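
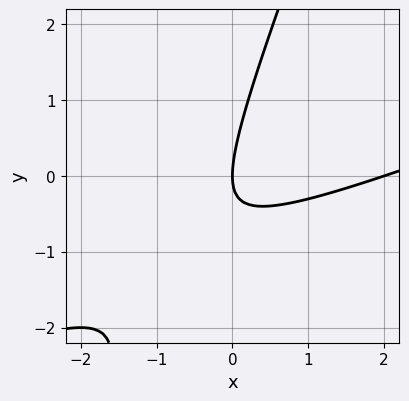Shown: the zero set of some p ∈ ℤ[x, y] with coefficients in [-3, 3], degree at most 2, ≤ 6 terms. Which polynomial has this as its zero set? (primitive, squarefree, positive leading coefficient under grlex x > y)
x^2 - 3*x*y + y^2 - 2*x

First, degree: no degree-1 curve has this shape, so deg p = 2.
Next, from the visible intercepts: one y-axis crossing is at y = 0; among the integer gridlines, it crosses the x-axis at x ∈ {0, 2}.
Finally, these observations pin down the coefficients.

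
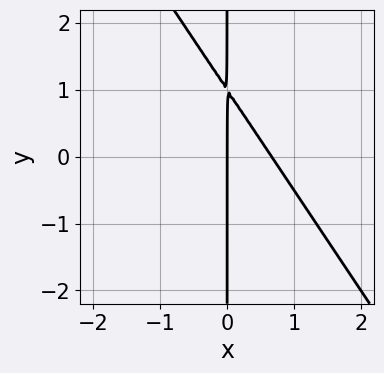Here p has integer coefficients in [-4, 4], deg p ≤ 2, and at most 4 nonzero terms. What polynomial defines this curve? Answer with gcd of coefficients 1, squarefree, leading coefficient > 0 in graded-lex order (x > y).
First, degree: a generic line meets the curve in up to 2 points, so deg p = 2.
Then, checking where it meets the axes: it meets the x-axis at x = 0 (among the integer gridlines); the visible y-axis segment lies entirely on the curve.
Finally, these observations pin down the coefficients.

3*x^2 + 2*x*y - 2*x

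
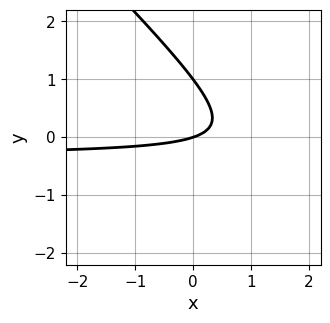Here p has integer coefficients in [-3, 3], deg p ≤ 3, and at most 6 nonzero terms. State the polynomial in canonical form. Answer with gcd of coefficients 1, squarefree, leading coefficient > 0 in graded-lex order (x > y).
3*x*y + 3*y^2 + x - 3*y

Degree: no degree-1 curve has this shape, so deg p = 2.
From the axis intercepts and sections: it meets the x-axis at x = 0 (among the integer gridlines); the y-axis gridline crossings are at y ∈ {0, 1}.
Solving for integer coefficients yields p as stated.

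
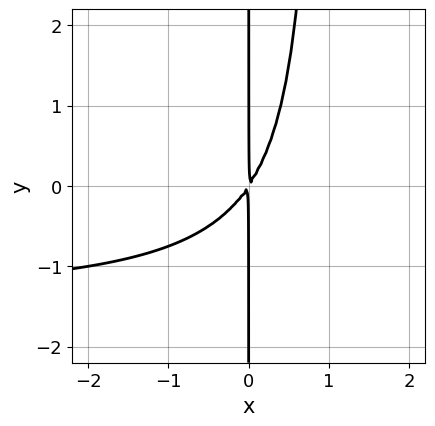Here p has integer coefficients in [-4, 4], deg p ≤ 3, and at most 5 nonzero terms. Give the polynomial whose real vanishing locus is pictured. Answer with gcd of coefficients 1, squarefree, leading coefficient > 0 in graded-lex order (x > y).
2*x^2*y + 3*x^2 - 2*x*y

deg p = 3. No degree-2 curve has this shape.
From the axis intercepts and sections: the visible y-axis segment lies entirely on the curve.
Assembling these constraints gives the stated polynomial.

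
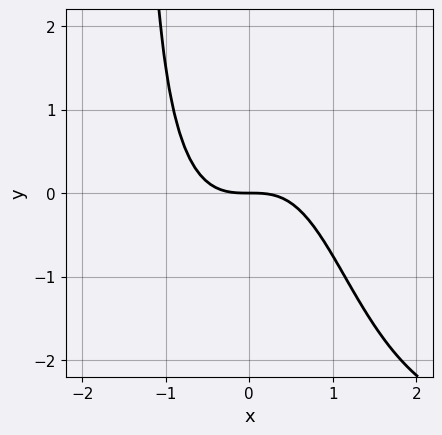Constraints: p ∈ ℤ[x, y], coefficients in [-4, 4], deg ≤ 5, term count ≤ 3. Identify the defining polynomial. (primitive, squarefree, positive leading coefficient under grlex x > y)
deg p = 4.
From the axis intercepts and sections: one x-axis crossing is at x = 0; one y-axis crossing is at y = 0.
Together with the visible shape, these determine p as stated.

x^3*y + 3*x^3 + 3*y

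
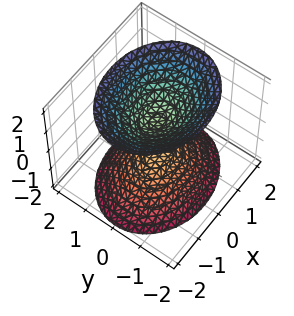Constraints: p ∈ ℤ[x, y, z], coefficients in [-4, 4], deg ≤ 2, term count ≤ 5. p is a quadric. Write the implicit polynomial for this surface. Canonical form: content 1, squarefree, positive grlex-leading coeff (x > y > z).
2*x^2 + 3*y^2 - 2*z^2 + 1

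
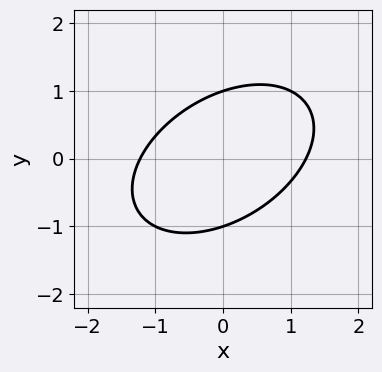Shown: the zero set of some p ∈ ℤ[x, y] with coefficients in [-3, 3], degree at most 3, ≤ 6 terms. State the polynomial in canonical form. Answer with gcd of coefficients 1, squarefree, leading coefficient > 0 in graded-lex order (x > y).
2*x^2 - 2*x*y + 3*y^2 - 3

(a) The degree is 2 — a generic line meets the curve in up to 2 points.
(b) From the visible intercepts: the y-axis gridline crossings are at y ∈ {-1, 1}.
(c) These observations pin down the coefficients.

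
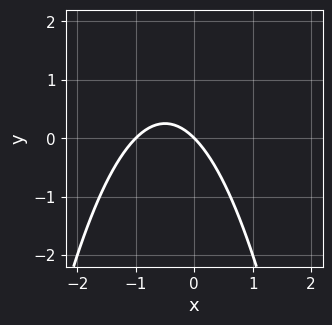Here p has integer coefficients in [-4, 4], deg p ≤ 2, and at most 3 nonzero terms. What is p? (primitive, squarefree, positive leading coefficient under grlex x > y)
(a) The degree is 2 — the shape is more complex than any degree-1 curve.
(b) Observable constraints: the x-axis gridline crossings are at x ∈ {-1, 0}; one y-axis crossing is at y = 0.
(c) Solving for integer coefficients yields p as stated.

x^2 + x + y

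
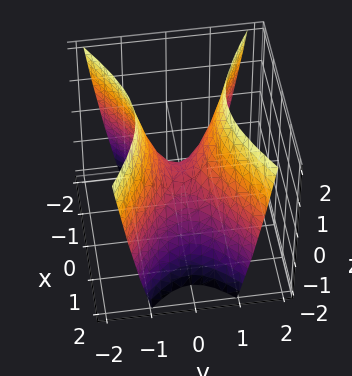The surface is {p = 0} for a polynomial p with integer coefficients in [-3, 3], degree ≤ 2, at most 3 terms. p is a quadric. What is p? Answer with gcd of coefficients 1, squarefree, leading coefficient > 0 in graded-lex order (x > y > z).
x^2 - 2*y^2 + z

The degree is 2 — a saddle surface; a quadric.
Symmetries: it's symmetric under y → −y, forcing even powers of y; it's symmetric under x → −x, forcing even powers of x.
Checking where it meets the axes: one x-axis crossing is at x = 0; one y-axis crossing is at y = 0; it meets the z-axis at z = 0 (among the integer gridlines).
Solving for integer coefficients yields p as stated.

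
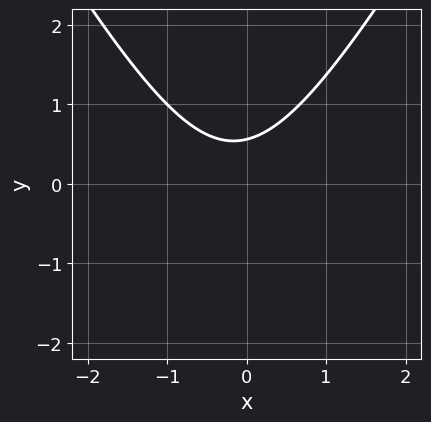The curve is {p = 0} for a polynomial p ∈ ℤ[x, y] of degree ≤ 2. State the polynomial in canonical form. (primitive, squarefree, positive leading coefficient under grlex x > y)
3*x^2 - y^2 + x - 3*y + 2

First, degree: the shape is more complex than any degree-1 curve, so deg p = 2.
Next, from the axis intercepts and sections: the curve avoids every integer x-axis point in the box.
Finally, together with the visible shape, these determine p as stated.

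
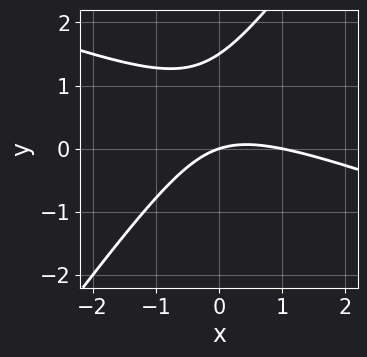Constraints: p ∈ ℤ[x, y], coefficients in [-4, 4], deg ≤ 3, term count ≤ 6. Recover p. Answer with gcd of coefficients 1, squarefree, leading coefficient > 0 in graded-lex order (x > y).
deg p = 2. No degree-1 curve has this shape.
From the axis intercepts and sections: it crosses the y-axis at the gridline y = 0; the x-axis gridline crossings are at x ∈ {0, 1}.
Matching integer coefficients to the picture gives p.

x^2 + 2*x*y - 2*y^2 - x + 3*y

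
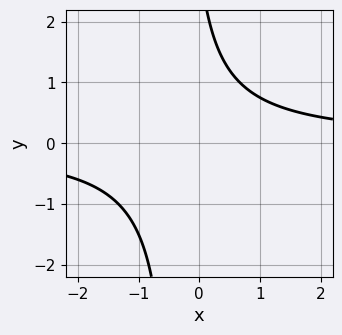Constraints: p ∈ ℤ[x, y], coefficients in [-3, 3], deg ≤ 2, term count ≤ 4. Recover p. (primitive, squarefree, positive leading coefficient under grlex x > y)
3*x*y + y - 3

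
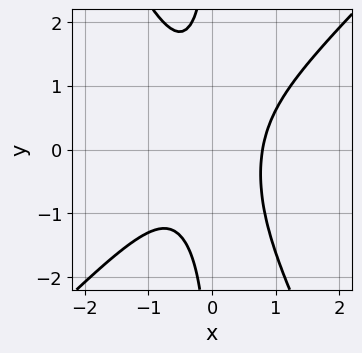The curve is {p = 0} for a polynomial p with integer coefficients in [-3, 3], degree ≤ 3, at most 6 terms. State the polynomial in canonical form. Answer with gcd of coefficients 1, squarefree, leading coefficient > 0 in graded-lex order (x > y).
2*x^3 - x^2*y - x*y^2 - 1

1. Degree: a generic line meets the curve in up to 3 points, so deg p = 3.
2. From the axis intercepts and sections: it misses every integer gridline on the y-axis.
3. Matching integer coefficients to the picture gives p.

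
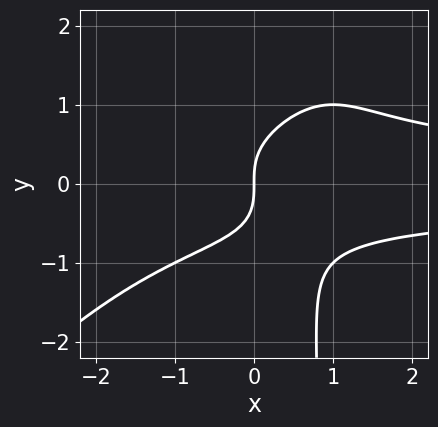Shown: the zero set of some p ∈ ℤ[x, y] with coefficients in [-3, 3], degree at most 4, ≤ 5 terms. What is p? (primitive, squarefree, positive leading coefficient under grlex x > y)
Degree: the shape is more complex than any degree-3 curve, so deg p = 4.
Observable constraints: it crosses the y-axis at the gridline y = 0; one x-axis crossing is at x = 0.
Assembling these constraints gives the stated polynomial.

x^2*y^2 - x*y^3 + y^3 - x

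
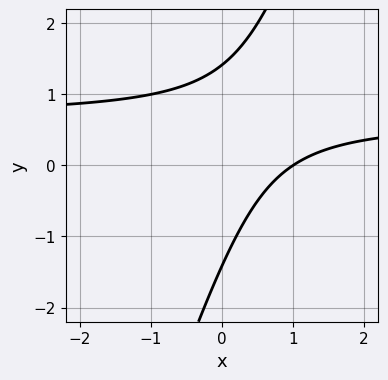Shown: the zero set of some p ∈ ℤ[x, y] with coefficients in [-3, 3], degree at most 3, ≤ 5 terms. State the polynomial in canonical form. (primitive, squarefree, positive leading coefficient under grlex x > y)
(a) Degree: no degree-1 curve has this shape, so deg p = 2.
(b) Against the integer gridlines: it crosses the x-axis at the gridline x = 1.
(c) Assembling these constraints gives the stated polynomial.

3*x*y - y^2 - 2*x + 2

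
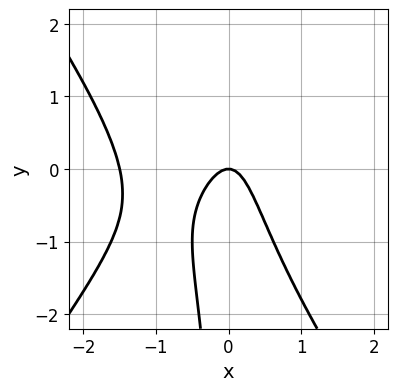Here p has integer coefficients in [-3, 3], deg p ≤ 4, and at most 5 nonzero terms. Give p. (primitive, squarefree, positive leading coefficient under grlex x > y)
1. deg p = 3.
2. Reading off the gridlines: it crosses the y-axis at the gridline y = 0; it crosses the x-axis at the gridline x = 0.
3. Solving for integer coefficients yields p as stated.

2*x^3 - x*y^2 + 3*x^2 + y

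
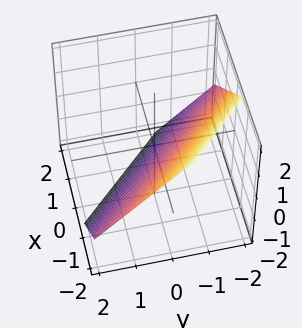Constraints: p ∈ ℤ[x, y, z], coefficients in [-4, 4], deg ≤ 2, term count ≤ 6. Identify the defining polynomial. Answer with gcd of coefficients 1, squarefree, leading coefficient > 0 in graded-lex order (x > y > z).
3*x + 3*y + 3*z + 2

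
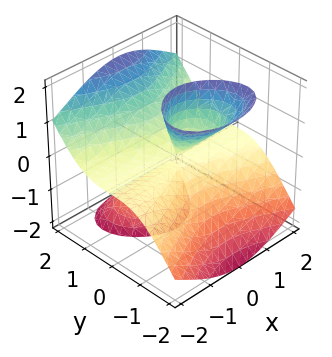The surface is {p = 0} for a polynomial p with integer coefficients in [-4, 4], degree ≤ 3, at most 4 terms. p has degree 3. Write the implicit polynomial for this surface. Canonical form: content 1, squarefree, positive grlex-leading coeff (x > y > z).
x^2*z - y^3 + y*z^2

(a) I count 2 distinct pieces. They look like related sheets of one shape, so recover p as a whole.
(b) The degree is 3 — a generic line meets the surface in up to 3 points.
(c) From the axis intercepts and sections: it meets the y-axis at y = 0 (among the integer gridlines); every point of the x-axis in the box is on the surface; the visible z-axis segment lies entirely on the surface.
(d) Solving for integer coefficients yields p as stated.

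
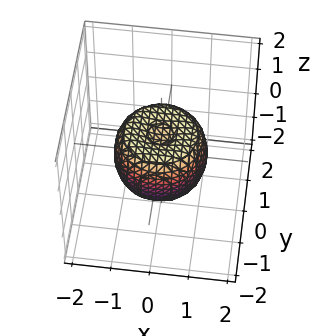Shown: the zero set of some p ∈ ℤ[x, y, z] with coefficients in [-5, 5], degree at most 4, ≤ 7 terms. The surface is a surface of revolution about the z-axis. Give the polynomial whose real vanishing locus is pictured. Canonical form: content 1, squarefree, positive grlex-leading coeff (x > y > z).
2*x^4 + 4*x^2*y^2 + 2*y^4 - 2*x^2 - 2*y^2 + 2*z^2 - 1

(a) deg p = 4.
(b) Symmetries: the z-axis is an axis of rotation, so x and y enter only as x² + y².
(c) Reading off the gridlines: a circular section at z = 0 has radius between 1 and 2.
(d) Matching integer coefficients to the picture gives p.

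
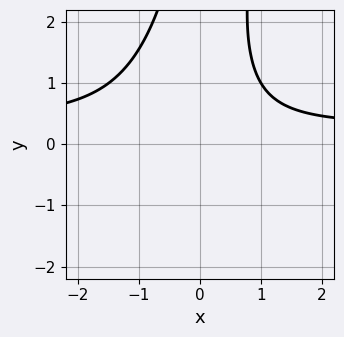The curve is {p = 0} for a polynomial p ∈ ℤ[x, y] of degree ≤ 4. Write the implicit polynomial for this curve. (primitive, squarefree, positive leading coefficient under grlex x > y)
Degree: no degree-2 curve has this shape, so deg p = 3.
Against the integer gridlines: the curve avoids every integer x-axis point in the box; no y-intercept at any integer in the box.
Fitting integer coefficients to these (and the overall shape) gives p.

3*x^2*y - x*y^2 - x^2 + 2*x*y - 3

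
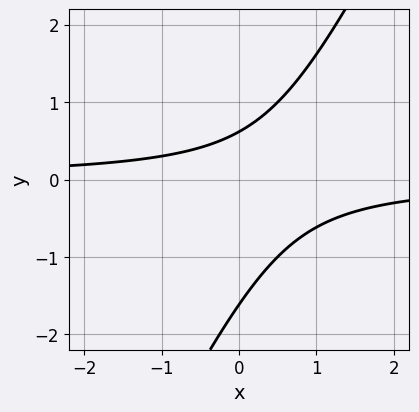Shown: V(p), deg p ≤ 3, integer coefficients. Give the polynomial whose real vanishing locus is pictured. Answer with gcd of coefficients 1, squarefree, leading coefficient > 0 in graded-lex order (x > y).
2*x*y - y^2 - y + 1

(a) The degree is 2 — a generic line meets the curve in up to 2 points.
(b) Reading off the gridlines: the curve avoids every integer x-axis point in the box.
(c) These observations pin down the coefficients.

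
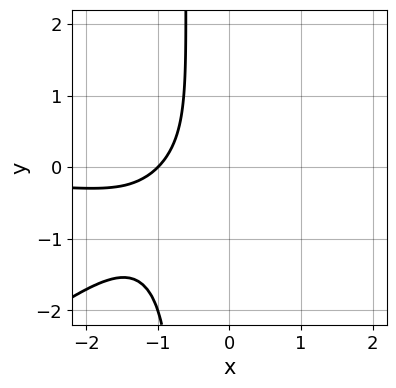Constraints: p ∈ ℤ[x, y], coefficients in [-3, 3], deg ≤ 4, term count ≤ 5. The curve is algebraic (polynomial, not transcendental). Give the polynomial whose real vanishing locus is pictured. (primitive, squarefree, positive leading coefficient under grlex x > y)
2*x^2*y - 3*x*y^2 - 2*y^2 - 2*x - 2

(a) Degree: no degree-2 curve has this shape, so deg p = 3.
(b) From the axis intercepts and sections: no y-intercept at any integer in the box; one x-axis crossing is at x = -1.
(c) Together with the visible shape, these determine p as stated.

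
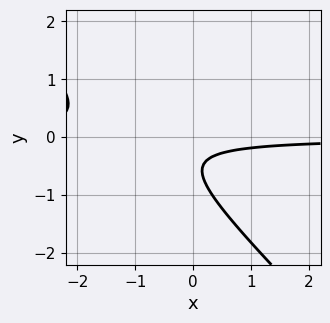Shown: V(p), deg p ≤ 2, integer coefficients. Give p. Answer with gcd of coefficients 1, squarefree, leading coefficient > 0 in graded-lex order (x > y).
3*x*y + 3*y^2 + 3*y + 1

First, degree: a generic line meets the curve in up to 2 points, so deg p = 2.
Then, against the integer gridlines: the curve avoids every integer y-axis point in the box; no x-intercept at any integer in the box.
Finally, together with the visible shape, these determine p as stated.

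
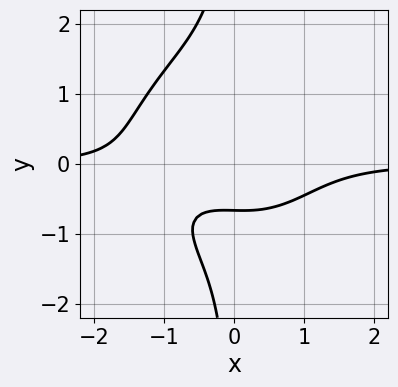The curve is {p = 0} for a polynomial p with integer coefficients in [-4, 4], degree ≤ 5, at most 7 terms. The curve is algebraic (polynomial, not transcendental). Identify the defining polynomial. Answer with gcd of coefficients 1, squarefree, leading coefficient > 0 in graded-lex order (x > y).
2*x^3*y + 2*x*y^3 - x*y + 3*y + 2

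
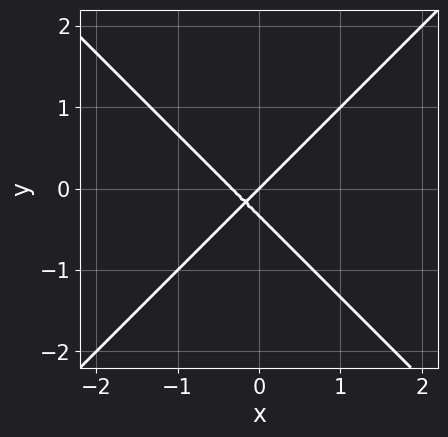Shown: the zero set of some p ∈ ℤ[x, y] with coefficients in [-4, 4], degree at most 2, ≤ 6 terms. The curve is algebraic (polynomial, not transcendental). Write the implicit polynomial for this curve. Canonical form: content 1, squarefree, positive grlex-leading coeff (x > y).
3*x^2 - 3*y^2 + x - y

The degree is 2 — the shape is more complex than any degree-1 curve.
Checking where it meets the axes: one x-axis crossing is at x = 0; it meets the y-axis at y = 0 (among the integer gridlines).
Matching integer coefficients to the picture gives p.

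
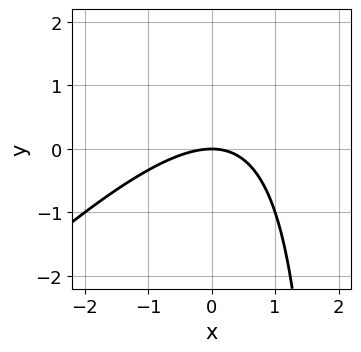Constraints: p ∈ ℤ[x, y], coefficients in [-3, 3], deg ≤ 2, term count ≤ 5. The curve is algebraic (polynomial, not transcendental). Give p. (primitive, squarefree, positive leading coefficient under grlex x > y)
The degree is 2 — a generic line meets the curve in up to 2 points.
From the visible intercepts: one x-axis crossing is at x = 0; it meets the y-axis at y = 0 (among the integer gridlines).
Together with the visible shape, these determine p as stated.

x^2 - x*y + 2*y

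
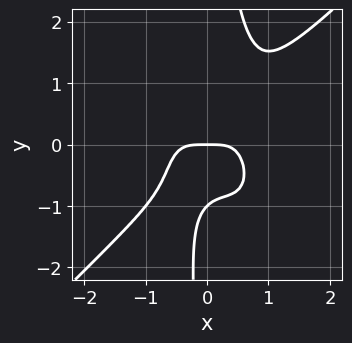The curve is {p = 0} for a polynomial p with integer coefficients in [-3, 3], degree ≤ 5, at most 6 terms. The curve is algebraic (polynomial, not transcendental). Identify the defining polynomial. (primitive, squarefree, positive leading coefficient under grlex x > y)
2*x^4 - x^2*y^2 - x*y^3 + y^2 + y

(a) Degree: no degree-3 curve has this shape, so deg p = 4.
(b) From the visible intercepts: among the integer gridlines, it crosses the y-axis at y ∈ {-1, 0}; it crosses the x-axis at the gridline x = 0.
(c) Putting this together gives p.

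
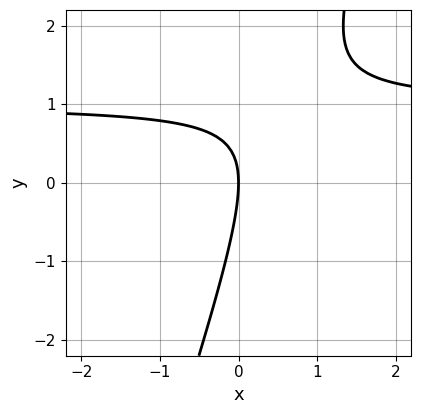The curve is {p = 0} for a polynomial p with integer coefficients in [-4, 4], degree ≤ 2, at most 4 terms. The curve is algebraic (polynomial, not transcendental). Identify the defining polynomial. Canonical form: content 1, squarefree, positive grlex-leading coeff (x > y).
(a) Degree: the shape is more complex than any degree-1 curve, so deg p = 2.
(b) Observable constraints: it crosses the x-axis at the gridline x = 0; it meets the y-axis at y = 0 (among the integer gridlines).
(c) Together with the visible shape, these determine p as stated.

3*x*y - y^2 - 3*x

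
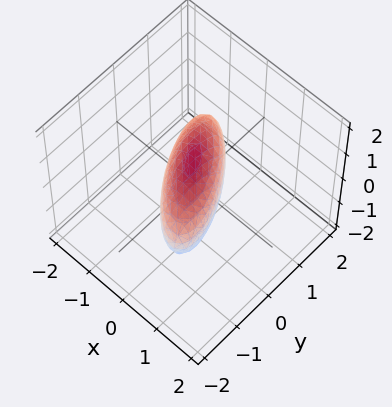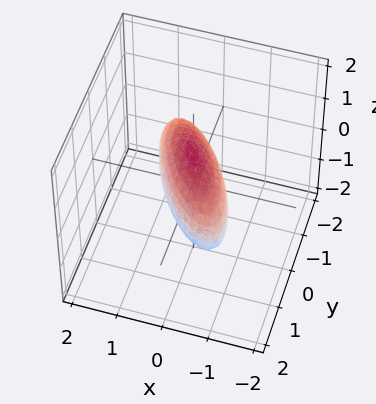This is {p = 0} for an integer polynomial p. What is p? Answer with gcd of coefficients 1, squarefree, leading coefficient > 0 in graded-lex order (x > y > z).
2*x^2 + 2*x*y + y^2 + z^2 - 1

1. Degree: the shape is more complex than any degree-1 surface, so deg p = 2.
2. From the visible intercepts: among the integer gridlines, it crosses the z-axis at z ∈ {-1, 1}; among the integer gridlines, it crosses the y-axis at y ∈ {-1, 1}.
3. Assembling these constraints gives the stated polynomial.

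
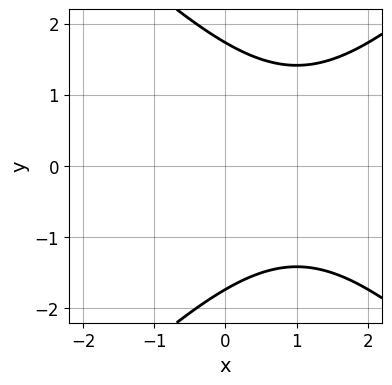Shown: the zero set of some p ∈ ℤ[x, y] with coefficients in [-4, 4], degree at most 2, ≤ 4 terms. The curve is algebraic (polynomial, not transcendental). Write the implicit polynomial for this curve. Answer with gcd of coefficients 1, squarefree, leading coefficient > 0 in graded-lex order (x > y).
x^2 - y^2 - 2*x + 3

First, degree: no degree-1 curve has this shape, so deg p = 2.
Then, symmetries: it's symmetric under y → −y, forcing even powers of y.
Then, from the axis intercepts and sections: no x-intercept at any integer in the box.
Finally, putting this together gives p.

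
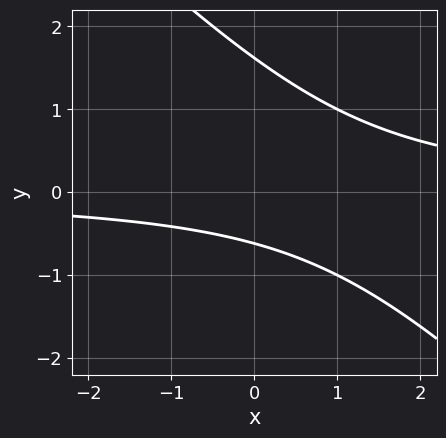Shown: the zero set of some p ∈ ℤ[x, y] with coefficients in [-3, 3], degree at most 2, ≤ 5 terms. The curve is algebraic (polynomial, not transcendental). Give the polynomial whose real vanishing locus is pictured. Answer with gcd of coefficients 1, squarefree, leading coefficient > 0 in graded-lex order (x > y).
x*y + y^2 - y - 1

1. Degree: no degree-1 curve has this shape, so deg p = 2.
2. Observable constraints: it misses every integer gridline on the x-axis.
3. The integer polynomial consistent with all of this is the stated p.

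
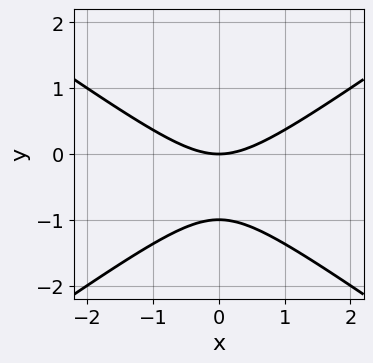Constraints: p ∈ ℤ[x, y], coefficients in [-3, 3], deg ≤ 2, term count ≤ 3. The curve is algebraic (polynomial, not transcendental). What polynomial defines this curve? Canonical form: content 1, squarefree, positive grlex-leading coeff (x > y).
x^2 - 2*y^2 - 2*y

deg p = 2.
Symmetries: the x ↦ −x reflection is a symmetry, so x appears only in even powers.
Reading off the gridlines: among the integer gridlines, it crosses the y-axis at y ∈ {-1, 0}; it crosses the x-axis at the gridline x = 0.
The integer polynomial consistent with all of this is the stated p.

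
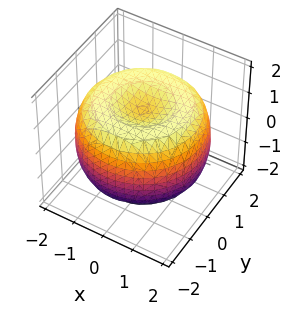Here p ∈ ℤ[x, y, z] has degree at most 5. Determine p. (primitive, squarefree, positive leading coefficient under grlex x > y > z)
x^4 + 2*x^2*y^2 + y^4 - 3*x^2 - 3*y^2 + 3*z^2 - 3

First, the degree is 4 — the shape is more complex than any degree-3 surface.
Next, symmetries: rotational symmetry about the z-axis ⇒ p depends on x, y only through x² + y².
Then, from the axis intercepts and sections: the z-axis gridline crossings are at z ∈ {-1, 1}; a circular section at z = 1 has radius between 1 and 2.
Finally, fitting integer coefficients to these (and the overall shape) gives p.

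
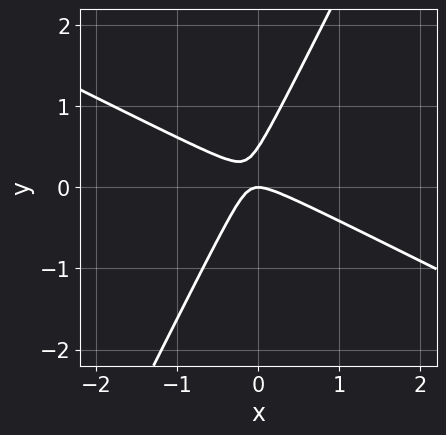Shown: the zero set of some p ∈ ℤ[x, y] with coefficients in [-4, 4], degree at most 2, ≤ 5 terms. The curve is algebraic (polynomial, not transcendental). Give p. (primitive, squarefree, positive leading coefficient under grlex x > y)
First, degree: the shape is more complex than any degree-1 curve, so deg p = 2.
Then, checking where it meets the axes: one y-axis crossing is at y = 0; one x-axis crossing is at x = 0.
Finally, assembling these constraints gives the stated polynomial.

2*x^2 + 3*x*y - 2*y^2 + y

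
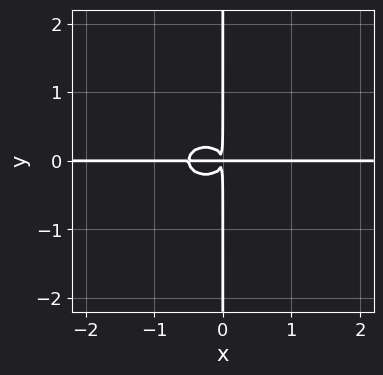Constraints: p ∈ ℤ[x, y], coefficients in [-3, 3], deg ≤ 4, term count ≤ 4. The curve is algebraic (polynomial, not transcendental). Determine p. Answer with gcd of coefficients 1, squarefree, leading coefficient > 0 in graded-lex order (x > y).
(a) The degree is 4 — a generic line meets the curve in up to 4 points.
(b) Reading off the gridlines: the visible x-axis segment lies entirely on the curve; every point of the y-axis in the box is on the curve.
(c) These observations pin down the coefficients.

2*x^3*y + 3*x*y^3 + x^2*y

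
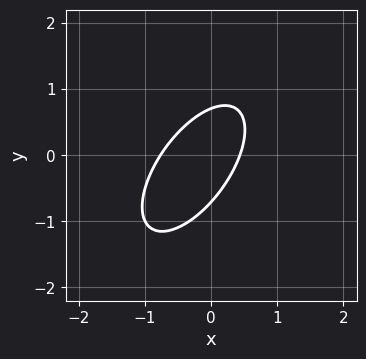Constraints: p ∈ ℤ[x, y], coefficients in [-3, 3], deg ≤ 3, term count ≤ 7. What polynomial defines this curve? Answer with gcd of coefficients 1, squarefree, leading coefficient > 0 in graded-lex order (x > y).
(a) Degree: the shape is more complex than any degree-1 curve, so deg p = 2.
(b) Solving for integer coefficients yields p as stated.

3*x^2 - 3*x*y + 2*y^2 + x - 1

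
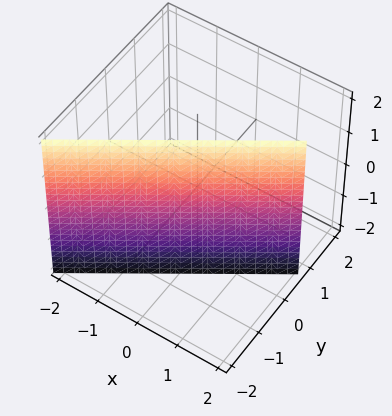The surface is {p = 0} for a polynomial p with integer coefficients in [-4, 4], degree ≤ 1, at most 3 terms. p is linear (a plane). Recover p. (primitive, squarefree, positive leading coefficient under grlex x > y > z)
2*x - 3*y - 2

First, degree: the surface is flat (a plane), so deg p = 1.
Then, reading off the gridlines: it meets the x-axis at x = 1 (among the integer gridlines); the surface avoids every integer z-axis point in the box.
Finally, assembling these constraints gives the stated polynomial.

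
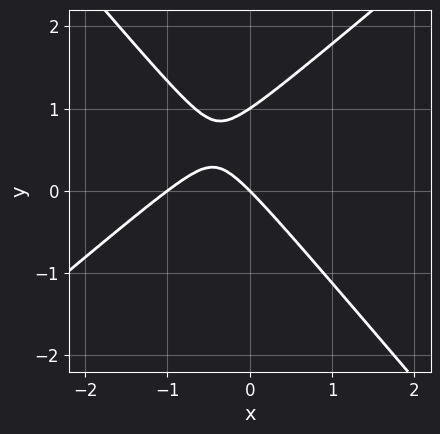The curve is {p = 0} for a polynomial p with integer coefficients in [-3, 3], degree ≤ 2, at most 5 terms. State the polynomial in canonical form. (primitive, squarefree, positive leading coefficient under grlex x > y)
Degree: no degree-1 curve has this shape, so deg p = 2.
Observable constraints: among the integer gridlines, it crosses the y-axis at y ∈ {0, 1}; among the integer gridlines, it crosses the x-axis at x ∈ {-1, 0}.
Putting this together gives p.

3*x^2 - x*y - 3*y^2 + 3*x + 3*y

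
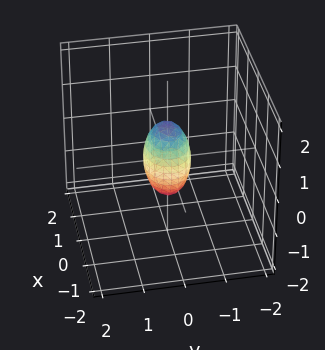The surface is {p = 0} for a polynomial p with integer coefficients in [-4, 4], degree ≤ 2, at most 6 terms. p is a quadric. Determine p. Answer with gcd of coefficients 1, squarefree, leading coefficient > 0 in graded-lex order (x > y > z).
2*x^2 + 3*y^2 + z^2 - 1

(a) Degree: bounded and convex; a quadric, so deg p = 2.
(b) Symmetries: it's symmetric under z → −z, forcing even powers of z; mirror symmetry x ↦ −x ⇒ only even powers of x; it's symmetric under y → −y, forcing even powers of y.
(c) Observable constraints: among the integer gridlines, it crosses the z-axis at z ∈ {-1, 1}.
(d) The integer polynomial consistent with all of this is the stated p.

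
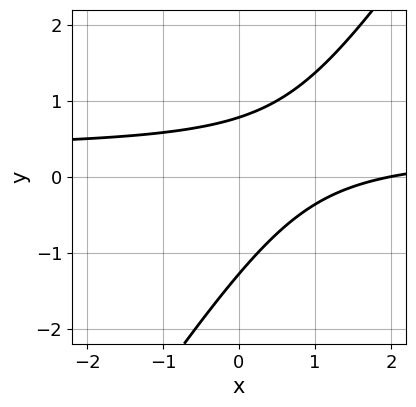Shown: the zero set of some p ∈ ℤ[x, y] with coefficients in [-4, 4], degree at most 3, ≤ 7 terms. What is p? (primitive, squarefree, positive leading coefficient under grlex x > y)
3*x*y - 2*y^2 - x - y + 2

The degree is 2 — no degree-1 curve has this shape.
Against the integer gridlines: it meets the x-axis at x = 2 (among the integer gridlines).
The integer polynomial consistent with all of this is the stated p.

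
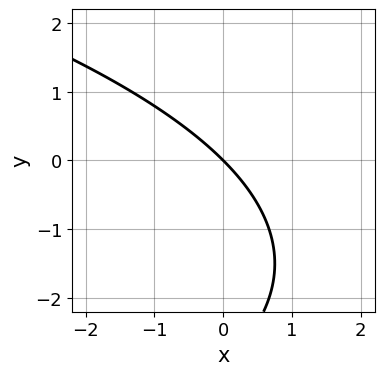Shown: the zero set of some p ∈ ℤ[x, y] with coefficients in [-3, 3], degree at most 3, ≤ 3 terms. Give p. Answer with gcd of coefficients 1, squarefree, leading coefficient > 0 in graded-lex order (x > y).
y^2 + 3*x + 3*y

The degree is 2 — no degree-1 curve has this shape.
From the axis intercepts and sections: it crosses the x-axis at the gridline x = 0; one y-axis crossing is at y = 0.
These observations pin down the coefficients.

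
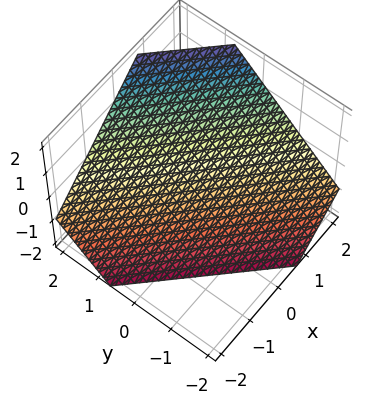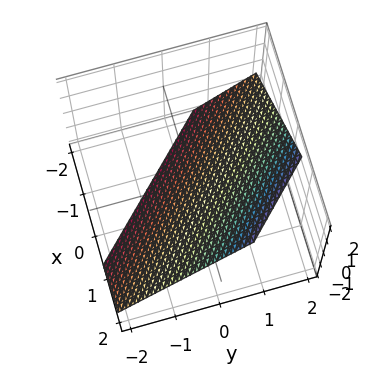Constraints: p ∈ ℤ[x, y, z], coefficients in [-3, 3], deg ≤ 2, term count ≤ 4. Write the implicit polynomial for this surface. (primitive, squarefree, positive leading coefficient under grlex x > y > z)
(a) Degree: the surface is flat (a plane), so deg p = 1.
(b) Solving for integer coefficients yields p as stated.

3*x + 3*y - 3*z - 2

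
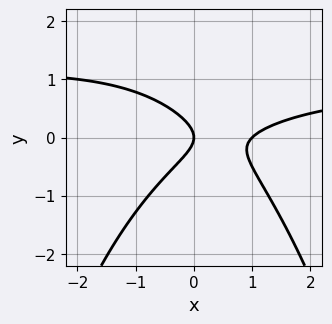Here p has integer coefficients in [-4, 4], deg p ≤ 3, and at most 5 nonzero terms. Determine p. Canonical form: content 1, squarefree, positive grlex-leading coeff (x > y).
First, degree: a generic line meets the curve in up to 3 points, so deg p = 3.
Then, reading off the gridlines: it meets the y-axis at y = 0 (among the integer gridlines); among the integer gridlines, it crosses the x-axis at x ∈ {0, 1}.
Finally, assembling these constraints gives the stated polynomial.

x^2*y - x^2 + 2*y^2 + x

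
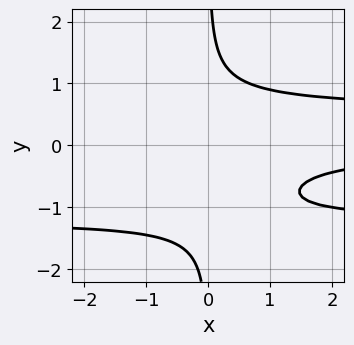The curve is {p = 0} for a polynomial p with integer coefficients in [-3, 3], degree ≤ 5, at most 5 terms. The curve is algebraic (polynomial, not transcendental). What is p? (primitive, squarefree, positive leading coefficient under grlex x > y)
1. Degree: no degree-3 curve has this shape, so deg p = 4.
2. Observable constraints: no y-intercept at any integer in the box; it misses every integer gridline on the x-axis.
3. Solving for integer coefficients yields p as stated.

3*x*y^3 + 2*x*y^2 - 2*x*y - 2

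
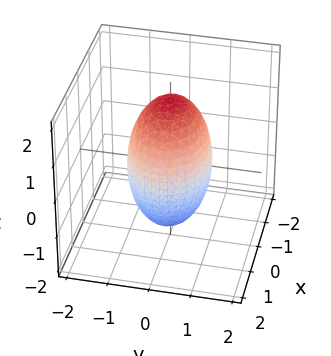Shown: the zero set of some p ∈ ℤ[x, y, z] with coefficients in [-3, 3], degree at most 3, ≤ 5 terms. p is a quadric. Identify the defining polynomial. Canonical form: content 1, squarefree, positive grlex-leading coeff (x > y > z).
2*x^2 + 3*y^2 + z^2 - 3

1. The degree is 2 — a closed, bounded, convex surface; a quadric.
2. Symmetries: mirror symmetry x ↦ −x ⇒ only even powers of x; it's symmetric under z → −z, forcing even powers of z; the y ↦ −y reflection is a symmetry, so y appears only in even powers.
3. Reading off the gridlines: among the integer gridlines, it crosses the y-axis at y ∈ {-1, 1}.
4. Matching integer coefficients to the picture gives p.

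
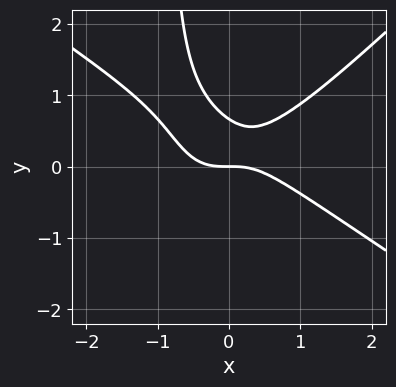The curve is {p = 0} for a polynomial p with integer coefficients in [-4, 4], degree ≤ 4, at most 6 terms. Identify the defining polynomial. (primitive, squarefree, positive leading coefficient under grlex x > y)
2*x^3 + x^2*y - 3*x*y^2 - 3*y^2 + 2*y

1. The degree is 3 — the shape is more complex than any degree-2 curve.
2. Reading off the gridlines: it meets the y-axis at y = 0 (among the integer gridlines); one x-axis crossing is at x = 0.
3. Matching integer coefficients to the picture gives p.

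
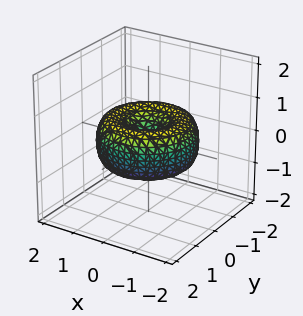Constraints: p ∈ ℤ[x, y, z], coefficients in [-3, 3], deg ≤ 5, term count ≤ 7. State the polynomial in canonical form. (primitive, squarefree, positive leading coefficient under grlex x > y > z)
x^4 + 2*x^2*y^2 + y^4 - 2*x^2 - 2*y^2 + 2*z^2

deg p = 4. The shape is more complex than any degree-3 surface.
By symmetry, every cross-section ⟂ z is a circle, so x, y appear only via x² + y².
Observable constraints: one x-axis crossing is at x = 0; a circular section at z = 0 has radius between 1 and 2; it meets the y-axis at y = 0 (among the integer gridlines); one z-axis crossing is at z = 0.
Fitting integer coefficients to these (and the overall shape) gives p.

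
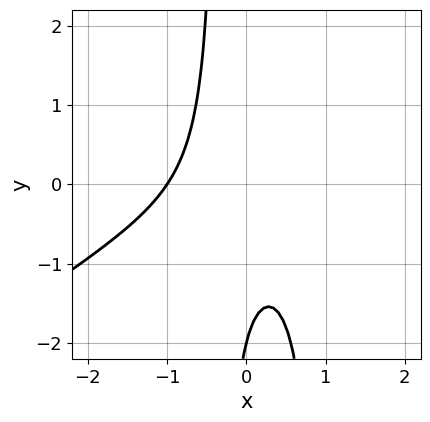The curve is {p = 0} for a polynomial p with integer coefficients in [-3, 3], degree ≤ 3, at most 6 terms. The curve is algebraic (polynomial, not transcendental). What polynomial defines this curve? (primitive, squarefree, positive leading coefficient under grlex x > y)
2*x^3 - 3*x^2*y + 2*x*y + y + 2

(a) Degree: no degree-2 curve has this shape, so deg p = 3.
(b) From the visible intercepts: it meets the x-axis at x = -1 (among the integer gridlines); it meets the y-axis at y = -2 (among the integer gridlines).
(c) Together with the visible shape, these determine p as stated.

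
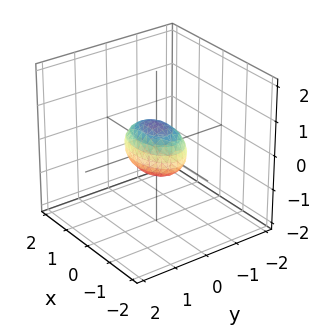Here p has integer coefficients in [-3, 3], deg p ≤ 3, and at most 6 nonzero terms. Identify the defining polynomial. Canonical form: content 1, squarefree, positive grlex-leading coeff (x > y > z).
x^2 + 2*y^2 + 2*z^2 - 1

First, degree: bounded and convex; a quadric, so deg p = 2.
Then, symmetries: the y ↦ −y reflection is a symmetry, so y appears only in even powers; mirror symmetry x ↦ −x ⇒ only even powers of x; the z ↦ −z reflection is a symmetry, so z appears only in even powers.
Next, reading off the gridlines: among the integer gridlines, it crosses the x-axis at x ∈ {-1, 1}.
Finally, the integer polynomial consistent with all of this is the stated p.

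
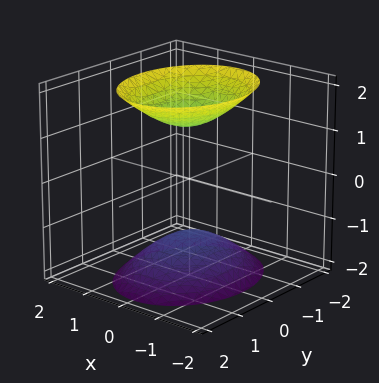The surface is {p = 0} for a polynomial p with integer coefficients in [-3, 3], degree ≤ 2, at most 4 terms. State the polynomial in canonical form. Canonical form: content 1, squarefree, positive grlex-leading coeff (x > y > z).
3*x^2 + 2*y^2 - 2*z^2 + 3

(a) There are 2 components.
(b) deg p = 2.
(c) Symmetries: it's symmetric under z → −z, forcing even powers of z; it's symmetric under x → −x, forcing even powers of x; mirror symmetry y ↦ −y ⇒ only even powers of y.
(d) From the visible intercepts: the surface avoids every integer x-axis point in the box; the surface avoids every integer y-axis point in the box.
(e) Putting this together gives p.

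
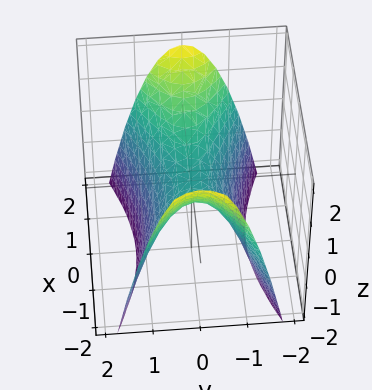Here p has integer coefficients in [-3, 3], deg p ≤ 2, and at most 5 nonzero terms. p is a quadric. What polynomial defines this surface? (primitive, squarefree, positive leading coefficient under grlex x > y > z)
x^2 - 3*y^2 - 2*z

(a) Degree: a saddle surface; a quadric, so deg p = 2.
(b) Symmetries: mirror symmetry x ↦ −x ⇒ only even powers of x; the y ↦ −y reflection is a symmetry, so y appears only in even powers.
(c) Against the integer gridlines: it crosses the z-axis at the gridline z = 0; one x-axis crossing is at x = 0.
(d) Together with the visible shape, these determine p as stated.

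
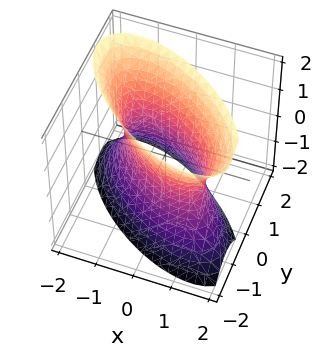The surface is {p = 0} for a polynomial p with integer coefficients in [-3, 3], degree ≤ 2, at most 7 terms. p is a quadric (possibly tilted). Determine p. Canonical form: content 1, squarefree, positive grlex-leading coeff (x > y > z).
Degree: a generic line meets the surface in up to 2 points, so deg p = 2.
From the axis intercepts and sections: among the integer gridlines, it crosses the x-axis at x ∈ {-1, 1}; it misses every integer gridline on the z-axis.
Fitting integer coefficients to these (and the overall shape) gives p.

2*x^2 + 3*x*y + 3*y^2 - z^2 - 2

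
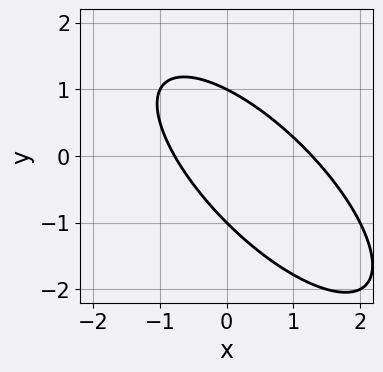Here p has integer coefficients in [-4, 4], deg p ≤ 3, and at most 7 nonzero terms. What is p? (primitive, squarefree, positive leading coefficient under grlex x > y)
2*x^2 + 3*x*y + 2*y^2 - x - 2

1. deg p = 2. A generic line meets the curve in up to 2 points.
2. Against the integer gridlines: the y-axis gridline crossings are at y ∈ {-1, 1}.
3. These observations pin down the coefficients.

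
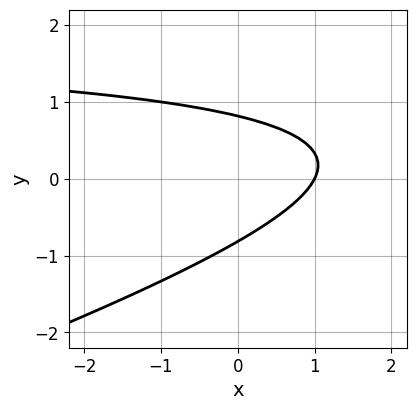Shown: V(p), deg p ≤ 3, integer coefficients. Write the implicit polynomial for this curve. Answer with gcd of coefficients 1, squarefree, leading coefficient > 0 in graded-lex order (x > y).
x*y - 3*y^2 - 2*x + 2

(a) Degree: no degree-1 curve has this shape, so deg p = 2.
(b) Reading off the gridlines: it meets the x-axis at x = 1 (among the integer gridlines).
(c) Together with the visible shape, these determine p as stated.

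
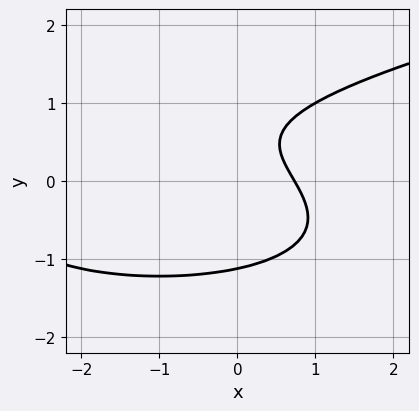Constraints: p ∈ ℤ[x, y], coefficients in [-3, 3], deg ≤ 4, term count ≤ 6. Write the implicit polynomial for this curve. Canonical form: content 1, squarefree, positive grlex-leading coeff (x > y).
(a) deg p = 3. A generic line meets the curve in up to 3 points.
(b) Putting this together gives p.

3*y^3 - x^2 - 2*x - 2*y + 2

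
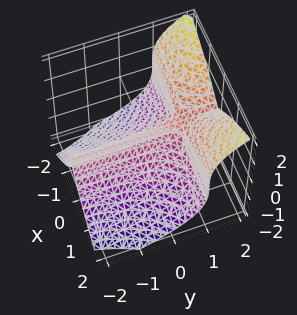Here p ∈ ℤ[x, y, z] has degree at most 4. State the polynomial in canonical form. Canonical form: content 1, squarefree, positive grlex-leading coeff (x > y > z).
3*x^2*y - 2*z^3 - 3*x^2 + z^2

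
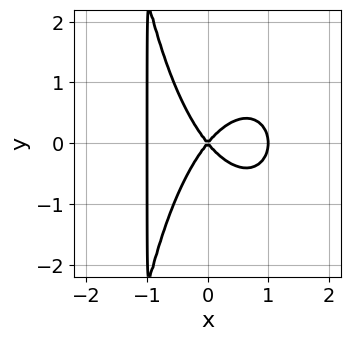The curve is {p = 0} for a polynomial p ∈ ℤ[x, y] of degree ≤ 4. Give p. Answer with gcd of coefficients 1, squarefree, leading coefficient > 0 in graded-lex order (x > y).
3*x^4 + x^2*y^2 + 3*x*y^2 - 3*x^2 + 2*y^2

First, deg p = 4.
Next, symmetries: mirror symmetry y ↦ −y ⇒ only even powers of y.
Next, from the axis intercepts and sections: it meets the y-axis at y = 0 (among the integer gridlines); the x-axis gridline crossings are at x ∈ {-1, 0, 1}.
Finally, assembling these constraints gives the stated polynomial.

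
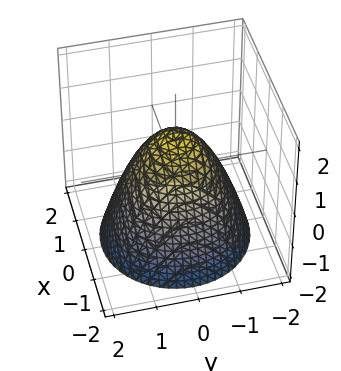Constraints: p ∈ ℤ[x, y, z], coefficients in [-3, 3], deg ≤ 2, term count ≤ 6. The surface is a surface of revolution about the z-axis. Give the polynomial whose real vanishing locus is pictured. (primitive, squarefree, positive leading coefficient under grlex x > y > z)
1. deg p = 2. A generic line meets the surface in up to 2 points.
2. Symmetry: the surface is invariant under rotation about z: p = q(x² + y², z).
3. Checking where it meets the axes: it crosses the z-axis at the gridline z = 1; a circular section at z = 0 has radius exactly 1; among the integer gridlines, it crosses the x-axis at x ∈ {-1, 1}; the y-axis gridline crossings are at y ∈ {-1, 1}.
4. Solving for integer coefficients yields p as stated.

x^2 + y^2 + z - 1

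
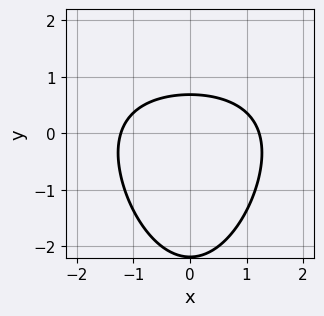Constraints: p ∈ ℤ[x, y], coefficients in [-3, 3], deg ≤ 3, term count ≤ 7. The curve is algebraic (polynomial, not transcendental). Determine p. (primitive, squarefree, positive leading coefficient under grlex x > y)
x^2*y - 2*x^2 - 2*y^2 - 3*y + 3

1. The degree is 3 — a generic line meets the curve in up to 3 points.
2. Symmetries: the x ↦ −x reflection is a symmetry, so x appears only in even powers.
3. Together with the visible shape, these determine p as stated.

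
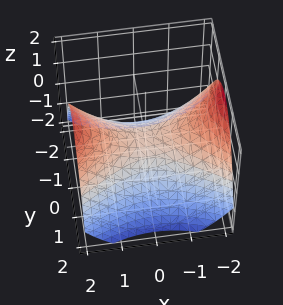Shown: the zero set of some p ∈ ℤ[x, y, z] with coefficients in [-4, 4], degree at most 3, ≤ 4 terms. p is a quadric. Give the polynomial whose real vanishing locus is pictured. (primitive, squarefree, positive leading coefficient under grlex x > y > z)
(a) deg p = 2.
(b) Symmetries: the x ↦ −x reflection is a symmetry, so x appears only in even powers; it's symmetric under y → −y, forcing even powers of y.
(c) Against the integer gridlines: it crosses the z-axis at the gridline z = 0; one x-axis crossing is at x = 0.
(d) Together with the visible shape, these determine p as stated.

x^2 - 2*y^2 - 3*z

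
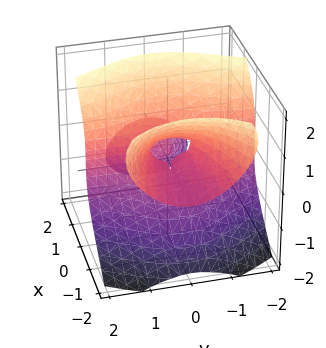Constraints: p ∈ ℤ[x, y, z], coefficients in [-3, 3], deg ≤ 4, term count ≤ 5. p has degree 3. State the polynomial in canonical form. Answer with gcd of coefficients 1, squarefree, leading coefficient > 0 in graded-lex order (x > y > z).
3*x^2*z + 3*x*y^2 - 3*z^3 + 2*z^2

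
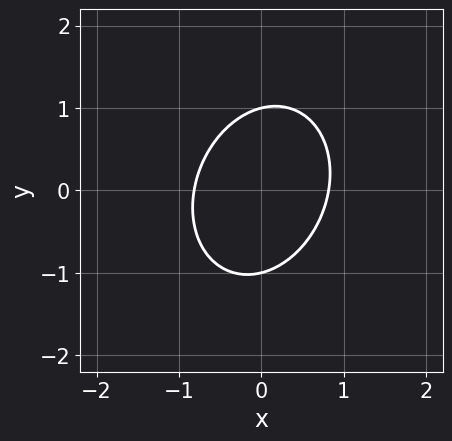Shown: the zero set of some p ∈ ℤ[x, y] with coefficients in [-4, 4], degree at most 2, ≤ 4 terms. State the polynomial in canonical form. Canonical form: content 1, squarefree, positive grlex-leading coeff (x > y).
First, degree: the shape is more complex than any degree-1 curve, so deg p = 2.
Next, from the axis intercepts and sections: the y-axis gridline crossings are at y ∈ {-1, 1}.
Finally, assembling these constraints gives the stated polynomial.

3*x^2 - x*y + 2*y^2 - 2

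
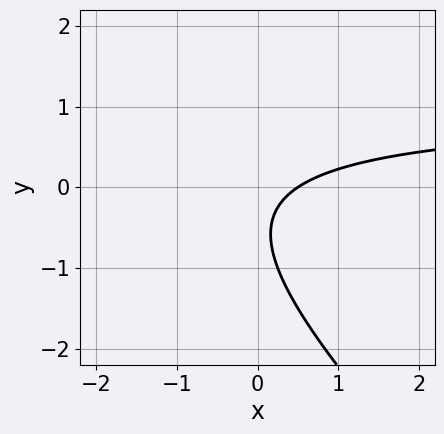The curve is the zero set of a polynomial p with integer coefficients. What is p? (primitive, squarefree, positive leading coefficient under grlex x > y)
2*x*y + 2*y^2 - 2*x + 2*y + 1

1. The degree is 2 — a generic line meets the curve in up to 2 points.
2. Against the integer gridlines: no y-intercept at any integer in the box.
3. Assembling these constraints gives the stated polynomial.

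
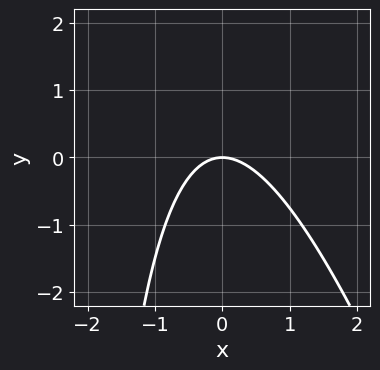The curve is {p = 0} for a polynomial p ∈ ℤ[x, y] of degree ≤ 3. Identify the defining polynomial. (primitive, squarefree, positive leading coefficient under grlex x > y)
3*x^2 + x*y + 3*y

deg p = 2. No degree-1 curve has this shape.
Against the integer gridlines: one y-axis crossing is at y = 0; it crosses the x-axis at the gridline x = 0.
Solving for integer coefficients yields p as stated.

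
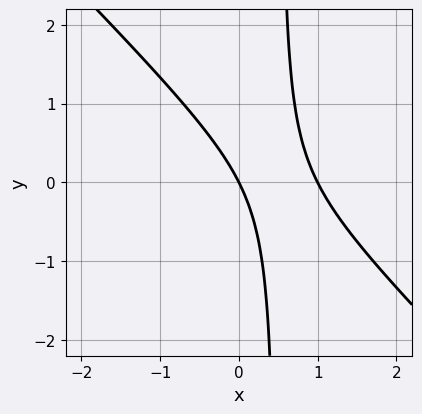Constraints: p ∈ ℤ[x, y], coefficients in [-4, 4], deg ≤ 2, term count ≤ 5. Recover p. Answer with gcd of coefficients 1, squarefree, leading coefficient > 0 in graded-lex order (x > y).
2*x^2 + 2*x*y - 2*x - y

1. deg p = 2.
2. From the visible intercepts: it crosses the y-axis at the gridline y = 0; the x-axis gridline crossings are at x ∈ {0, 1}.
3. Matching integer coefficients to the picture gives p.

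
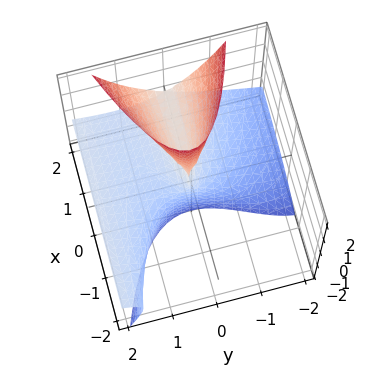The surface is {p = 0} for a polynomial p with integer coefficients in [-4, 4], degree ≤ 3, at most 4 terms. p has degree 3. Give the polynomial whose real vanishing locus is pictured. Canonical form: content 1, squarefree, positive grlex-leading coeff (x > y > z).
(a) deg p = 3. A generic line meets the surface in up to 3 points.
(b) Against the integer gridlines: every point of the x-axis in the box is on the surface; the visible z-axis segment lies entirely on the surface.
(c) The integer polynomial consistent with all of this is the stated p.

2*x*z^2 + y^3 - 3*y^2*z - 3*y^2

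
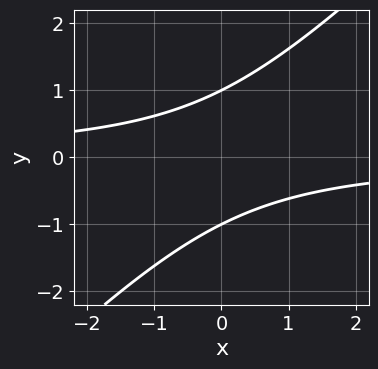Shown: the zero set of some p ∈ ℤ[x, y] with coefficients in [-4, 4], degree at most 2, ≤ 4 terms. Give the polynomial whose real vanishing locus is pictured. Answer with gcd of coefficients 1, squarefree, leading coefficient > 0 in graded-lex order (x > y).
x*y - y^2 + 1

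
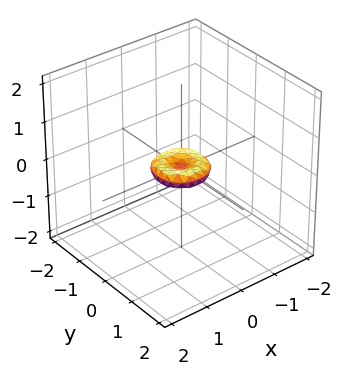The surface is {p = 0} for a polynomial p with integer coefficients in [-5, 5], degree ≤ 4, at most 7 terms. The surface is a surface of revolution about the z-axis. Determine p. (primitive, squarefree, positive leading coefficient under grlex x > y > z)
2*x^4 + 4*x^2*y^2 + 2*y^4 - x^2 - y^2 + 3*z^2

(a) Degree: no degree-3 surface has this shape, so deg p = 4.
(b) Symmetries: the surface is invariant under rotation about z: p = q(x² + y², z).
(c) Against the integer gridlines: a circular section at z = 0 has radius between 0 and 1; one z-axis crossing is at z = 0; it meets the y-axis at y = 0 (among the integer gridlines); it crosses the x-axis at the gridline x = 0.
(d) Matching integer coefficients to the picture gives p.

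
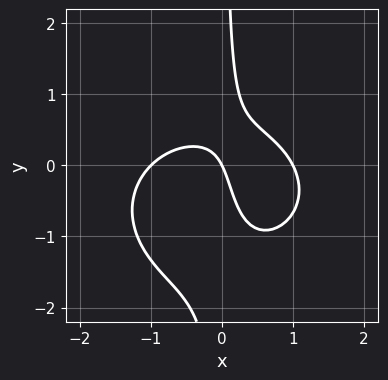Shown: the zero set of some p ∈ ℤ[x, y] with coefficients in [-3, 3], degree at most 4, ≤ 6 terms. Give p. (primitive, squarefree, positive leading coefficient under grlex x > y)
2*x^3 + 3*x*y^2 + 3*x*y - 2*x - y

(a) deg p = 3. No degree-2 curve has this shape.
(b) Against the integer gridlines: it meets the y-axis at y = 0 (among the integer gridlines); the x-axis gridline crossings are at x ∈ {-1, 0, 1}.
(c) Together with the visible shape, these determine p as stated.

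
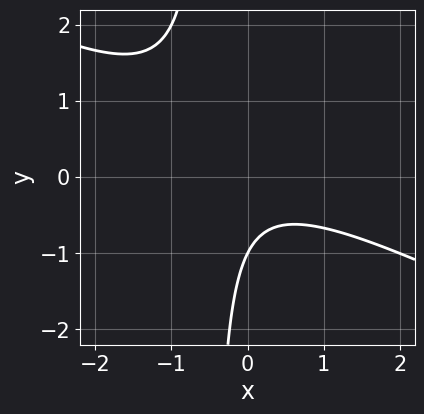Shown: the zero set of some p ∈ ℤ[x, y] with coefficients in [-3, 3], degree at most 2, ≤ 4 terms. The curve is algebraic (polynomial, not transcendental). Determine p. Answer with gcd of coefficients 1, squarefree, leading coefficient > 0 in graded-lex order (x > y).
x^2 + 2*x*y + y + 1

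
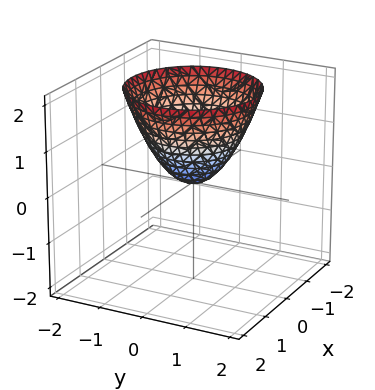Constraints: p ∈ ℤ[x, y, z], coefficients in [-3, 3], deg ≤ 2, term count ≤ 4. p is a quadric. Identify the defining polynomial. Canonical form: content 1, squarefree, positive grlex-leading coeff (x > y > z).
(a) The degree is 2 — a single bowl opening along one axis; a quadric.
(b) Symmetries: rotational symmetry about the z-axis ⇒ p depends on x, y only through x² + y².
(c) Observable constraints: it meets the z-axis at z = 0 (among the integer gridlines); a circular section at z = 2 has radius between 1 and 2.
(d) Solving for integer coefficients yields p as stated.

x^2 + y^2 - z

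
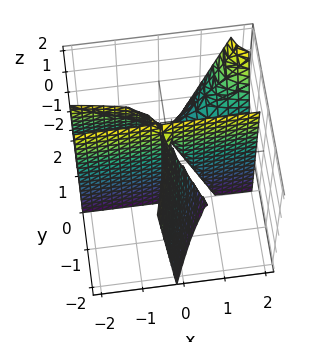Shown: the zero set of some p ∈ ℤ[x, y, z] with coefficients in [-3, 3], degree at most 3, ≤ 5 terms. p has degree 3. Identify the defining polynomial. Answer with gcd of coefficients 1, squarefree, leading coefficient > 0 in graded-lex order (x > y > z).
3*x*y^2 - y^3 - 3*x*y - y*z + y

(a) deg p = 3.
(b) Observable constraints: among the integer gridlines, it crosses the y-axis at y ∈ {-1, 0, 1}; every point of the z-axis in the box is on the surface; the visible x-axis segment lies entirely on the surface.
(c) These observations pin down the coefficients.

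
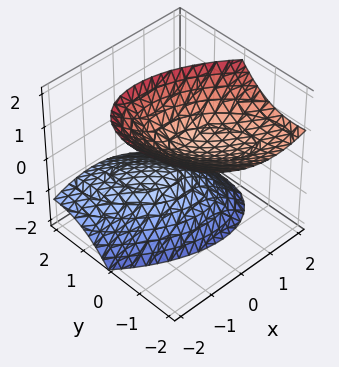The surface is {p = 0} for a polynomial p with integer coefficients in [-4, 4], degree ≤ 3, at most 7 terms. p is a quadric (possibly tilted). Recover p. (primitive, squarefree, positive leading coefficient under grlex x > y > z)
2*x^2 + 2*x*y + 2*y^2 + 3*y*z - 2*z^2 + 1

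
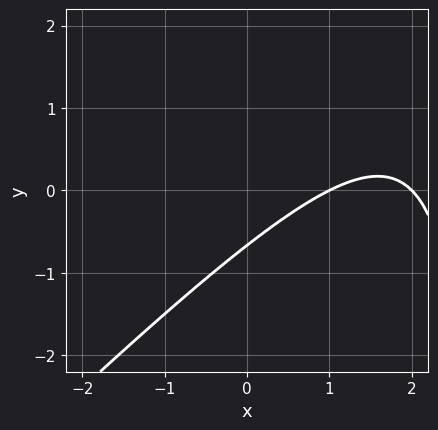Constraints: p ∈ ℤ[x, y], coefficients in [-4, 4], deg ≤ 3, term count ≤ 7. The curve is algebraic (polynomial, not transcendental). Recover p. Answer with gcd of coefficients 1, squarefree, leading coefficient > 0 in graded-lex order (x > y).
1. deg p = 2. The shape is more complex than any degree-1 curve.
2. From the axis intercepts and sections: among the integer gridlines, it crosses the x-axis at x ∈ {1, 2}.
3. Solving for integer coefficients yields p as stated.

x^2 - x*y - 3*x + 3*y + 2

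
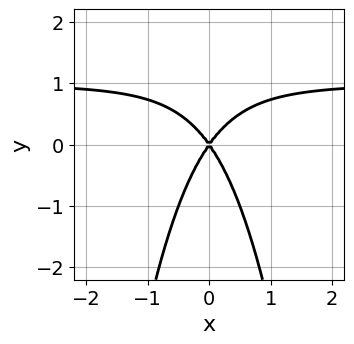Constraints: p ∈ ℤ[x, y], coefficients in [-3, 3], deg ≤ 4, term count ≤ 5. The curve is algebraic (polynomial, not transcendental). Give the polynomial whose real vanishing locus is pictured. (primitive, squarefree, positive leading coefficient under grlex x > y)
(a) The degree is 3 — no degree-2 curve has this shape.
(b) Symmetries: it's symmetric under x → −x, forcing even powers of x.
(c) Checking where it meets the axes: it meets the y-axis at y = 0 (among the integer gridlines); it meets the x-axis at x = 0 (among the integer gridlines).
(d) Together with the visible shape, these determine p as stated.

2*x^2*y - 2*x^2 + y^2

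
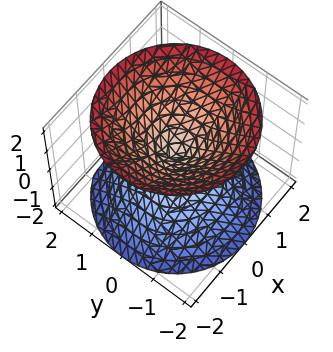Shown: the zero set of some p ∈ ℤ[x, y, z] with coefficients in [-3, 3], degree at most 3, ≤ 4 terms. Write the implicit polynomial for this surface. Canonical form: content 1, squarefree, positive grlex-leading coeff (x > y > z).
First, the picture has 2 separate pieces. Treating them together as one polynomial.
Next, degree: a double cone through the origin; a quadric, so deg p = 2.
Then, symmetry: every cross-section ⟂ z is a circle, so x, y appear only via x² + y²; it's symmetric under z → −z, forcing even powers of z.
Next, observable constraints: a circular section at z = 1 has radius exactly 1; it meets the y-axis at y = 0 (among the integer gridlines).
Finally, putting this together gives p.

x^2 + y^2 - z^2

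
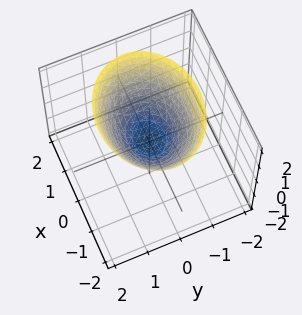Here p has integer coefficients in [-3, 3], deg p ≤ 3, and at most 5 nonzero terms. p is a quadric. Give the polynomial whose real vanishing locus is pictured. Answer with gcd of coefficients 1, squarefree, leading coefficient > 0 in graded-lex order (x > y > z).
1. Degree: a single bowl opening along one axis; a quadric, so deg p = 2.
2. Symmetries: the y ↦ −y reflection is a symmetry, so y appears only in even powers; the x ↦ −x reflection is a symmetry, so x appears only in even powers.
3. From the axis intercepts and sections: it crosses the z-axis at the gridline z = 0; it crosses the y-axis at the gridline y = 0; it crosses the x-axis at the gridline x = 0.
4. Putting this together gives p.

2*x^2 + 3*y^2 - 3*z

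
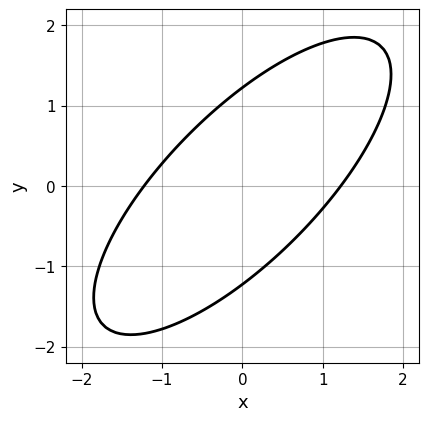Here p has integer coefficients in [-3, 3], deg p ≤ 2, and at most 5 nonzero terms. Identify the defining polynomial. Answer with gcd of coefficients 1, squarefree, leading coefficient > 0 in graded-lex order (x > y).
2*x^2 - 3*x*y + 2*y^2 - 3

First, the degree is 2 — a generic line meets the curve in up to 2 points.
Finally, solving for integer coefficients yields p as stated.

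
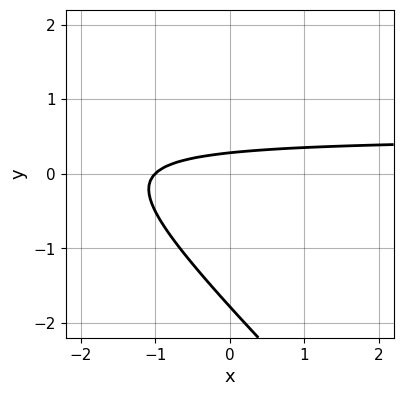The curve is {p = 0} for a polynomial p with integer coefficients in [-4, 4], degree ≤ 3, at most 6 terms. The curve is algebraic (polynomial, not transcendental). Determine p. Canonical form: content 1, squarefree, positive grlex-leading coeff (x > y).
Degree: no degree-1 curve has this shape, so deg p = 2.
Observable constraints: it crosses the x-axis at the gridline x = -1.
Together with the visible shape, these determine p as stated.

2*x*y + 2*y^2 - x + 3*y - 1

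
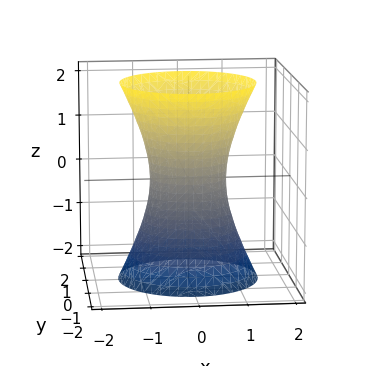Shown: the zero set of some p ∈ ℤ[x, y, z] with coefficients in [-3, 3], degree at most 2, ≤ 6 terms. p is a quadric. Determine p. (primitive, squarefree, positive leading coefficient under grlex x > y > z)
3*x^2 + 3*y^2 - z^2 - 2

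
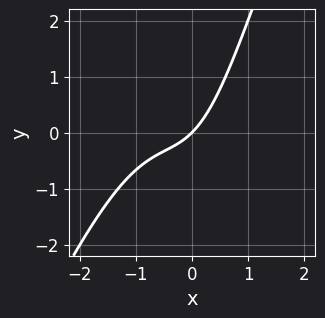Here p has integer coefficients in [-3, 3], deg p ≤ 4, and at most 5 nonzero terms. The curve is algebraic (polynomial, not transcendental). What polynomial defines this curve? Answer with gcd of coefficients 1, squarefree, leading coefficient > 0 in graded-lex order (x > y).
2*x^3 - x^2*y + 2*x^2 + 2*x - 2*y

First, degree: no degree-2 curve has this shape, so deg p = 3.
Then, reading off the gridlines: one x-axis crossing is at x = 0; one y-axis crossing is at y = 0.
Finally, matching integer coefficients to the picture gives p.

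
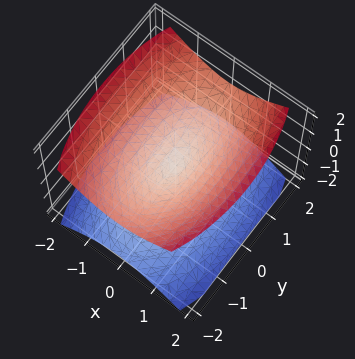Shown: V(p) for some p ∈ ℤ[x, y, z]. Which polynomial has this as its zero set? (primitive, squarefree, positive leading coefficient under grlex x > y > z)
(a) The picture has 2 separate pieces. Treating them together as one polynomial.
(b) Degree: two nappes meeting at a single point; a quadric, so deg p = 2.
(c) Symmetries: it's symmetric under z → −z, forcing even powers of z; it's symmetric under y → −y, forcing even powers of y; the x ↦ −x reflection is a symmetry, so x appears only in even powers.
(d) From the visible intercepts: it meets the z-axis at z = 0 (among the integer gridlines); one x-axis crossing is at x = 0; one y-axis crossing is at y = 0.
(e) Solving for integer coefficients yields p as stated.

3*x^2 + y^2 - 3*z^2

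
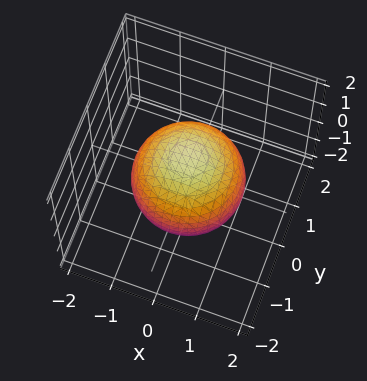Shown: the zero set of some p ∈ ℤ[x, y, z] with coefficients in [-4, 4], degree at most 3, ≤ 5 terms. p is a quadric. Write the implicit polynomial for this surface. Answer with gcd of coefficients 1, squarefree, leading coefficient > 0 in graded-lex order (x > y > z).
(a) The degree is 2 — bounded and convex; a quadric.
(b) Symmetries: every cross-section ⟂ z is a circle, so x, y appear only via x² + y²; mirror symmetry z ↦ −z ⇒ only even powers of z.
(c) Checking where it meets the axes: a circular section at z = 1 has radius between 0 and 1.
(d) Solving for integer coefficients yields p as stated.

2*x^2 + 2*y^2 + 2*z^2 - 3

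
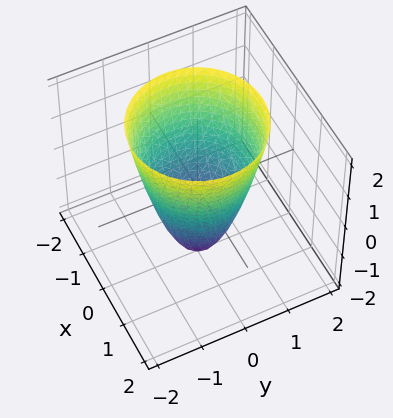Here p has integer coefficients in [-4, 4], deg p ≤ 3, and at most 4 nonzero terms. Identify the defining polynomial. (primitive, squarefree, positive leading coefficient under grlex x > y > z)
First, the degree is 2 — a generic line meets the surface in up to 2 points.
Then, by symmetry, every cross-section ⟂ z is a circle, so x, y appear only via x² + y².
Next, from the axis intercepts and sections: it crosses the z-axis at the gridline z = -2; among the integer gridlines, it crosses the y-axis at y ∈ {-1, 1}; a circular section at z = 0 has radius exactly 1; the x-axis gridline crossings are at x ∈ {-1, 1}.
Finally, putting this together gives p.

2*x^2 + 2*y^2 - z - 2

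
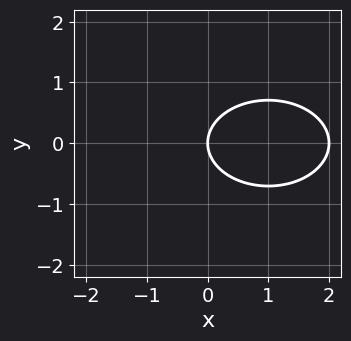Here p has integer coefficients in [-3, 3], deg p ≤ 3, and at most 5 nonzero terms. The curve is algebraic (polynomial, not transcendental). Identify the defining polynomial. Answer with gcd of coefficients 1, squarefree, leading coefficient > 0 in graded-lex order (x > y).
x^2 + 2*y^2 - 2*x

1. Degree: the shape is more complex than any degree-1 curve, so deg p = 2.
2. Symmetries: mirror symmetry y ↦ −y ⇒ only even powers of y.
3. Checking where it meets the axes: it meets the y-axis at y = 0 (among the integer gridlines); among the integer gridlines, it crosses the x-axis at x ∈ {0, 2}.
4. Solving for integer coefficients yields p as stated.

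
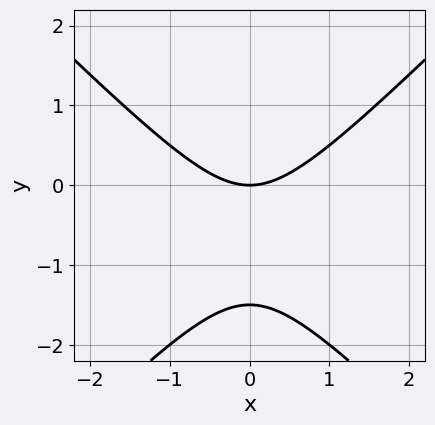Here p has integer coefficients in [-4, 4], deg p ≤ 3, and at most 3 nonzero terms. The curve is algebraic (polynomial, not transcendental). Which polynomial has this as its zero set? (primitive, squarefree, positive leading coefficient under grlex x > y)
1. Degree: the shape is more complex than any degree-1 curve, so deg p = 2.
2. Symmetries: mirror symmetry x ↦ −x ⇒ only even powers of x.
3. Checking where it meets the axes: it crosses the y-axis at the gridline y = 0; it meets the x-axis at x = 0 (among the integer gridlines).
4. Matching integer coefficients to the picture gives p.

2*x^2 - 2*y^2 - 3*y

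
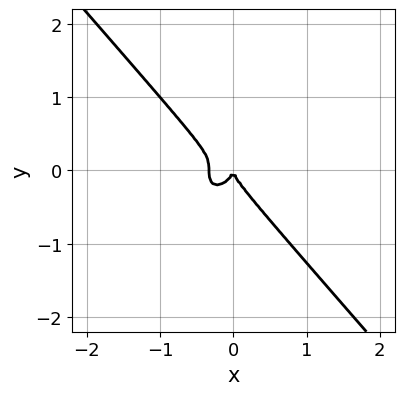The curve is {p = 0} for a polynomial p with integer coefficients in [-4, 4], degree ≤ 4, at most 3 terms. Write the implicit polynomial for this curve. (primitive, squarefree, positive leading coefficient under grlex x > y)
Degree: the shape is more complex than any degree-2 curve, so deg p = 3.
Reading off the gridlines: one y-axis crossing is at y = 0; one x-axis crossing is at x = 0.
Putting this together gives p.

3*x^3 + 2*y^3 + x^2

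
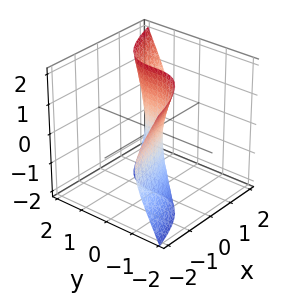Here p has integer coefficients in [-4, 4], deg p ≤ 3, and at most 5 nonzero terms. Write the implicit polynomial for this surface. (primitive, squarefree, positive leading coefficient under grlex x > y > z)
The degree is 3 — a generic line meets the surface in up to 3 points.
Checking where it meets the axes: one x-axis crossing is at x = 0; the visible z-axis segment lies entirely on the surface; one y-axis crossing is at y = 0.
These observations pin down the coefficients.

2*x*z^2 - 3*y^3 + 2*x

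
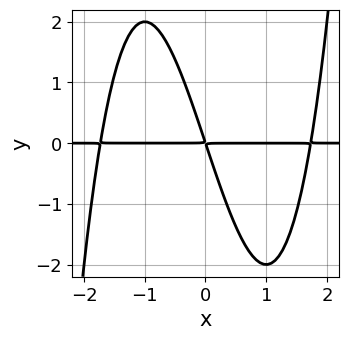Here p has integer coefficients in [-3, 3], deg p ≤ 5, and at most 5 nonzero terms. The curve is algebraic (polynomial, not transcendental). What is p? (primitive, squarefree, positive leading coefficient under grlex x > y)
x^3*y - 3*x*y - y^2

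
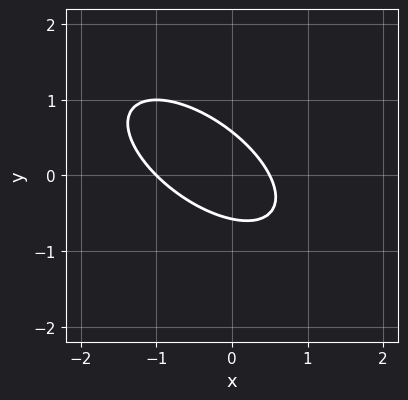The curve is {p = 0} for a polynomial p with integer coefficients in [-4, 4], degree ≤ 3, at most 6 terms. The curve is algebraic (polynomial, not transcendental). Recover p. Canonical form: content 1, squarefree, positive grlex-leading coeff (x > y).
First, the degree is 2 — no degree-1 curve has this shape.
Then, reading off the gridlines: one x-axis crossing is at x = -1.
Finally, matching integer coefficients to the picture gives p.

2*x^2 + 3*x*y + 3*y^2 + x - 1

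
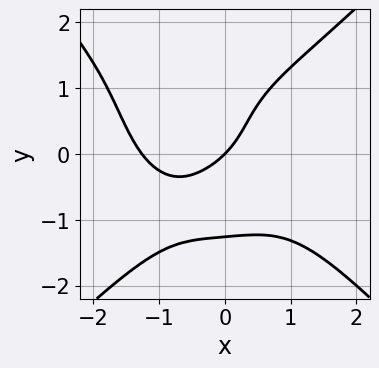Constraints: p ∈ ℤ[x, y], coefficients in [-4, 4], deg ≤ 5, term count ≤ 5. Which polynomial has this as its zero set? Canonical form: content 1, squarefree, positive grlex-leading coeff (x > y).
First, degree: no degree-3 curve has this shape, so deg p = 4.
Next, observable constraints: it crosses the x-axis at the gridline x = 0; one y-axis crossing is at y = 0.
Finally, matching integer coefficients to the picture gives p.

x^4 - y^4 + 2*x*y + 2*x - 2*y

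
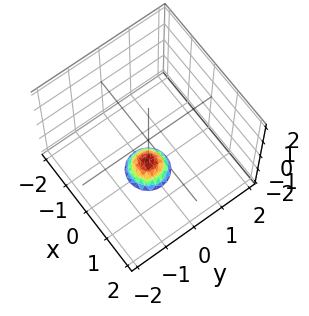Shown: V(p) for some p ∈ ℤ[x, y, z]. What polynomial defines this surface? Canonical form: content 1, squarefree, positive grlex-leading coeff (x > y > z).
3*x^2 + 3*y^2 + 2*z + 3

First, deg p = 2. No degree-1 surface has this shape.
Then, by symmetry, the surface is invariant under rotation about z: p = q(x² + y², z).
Next, from the axis intercepts and sections: it misses every integer gridline on the y-axis; a circular section at z = -2 has radius between 0 and 1; no x-intercept at any integer in the box.
Finally, solving for integer coefficients yields p as stated.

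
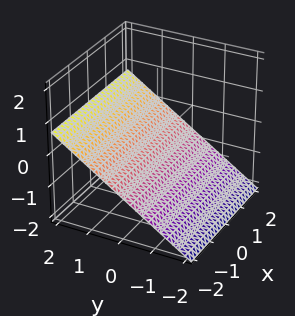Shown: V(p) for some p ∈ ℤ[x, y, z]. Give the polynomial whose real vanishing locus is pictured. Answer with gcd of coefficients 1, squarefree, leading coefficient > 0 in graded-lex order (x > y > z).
deg p = 1.
Observable constraints: the surface avoids every integer x-axis point in the box; it meets the y-axis at y = 1 (among the integer gridlines).
Solving for integer coefficients yields p as stated.

2*y - 3*z - 2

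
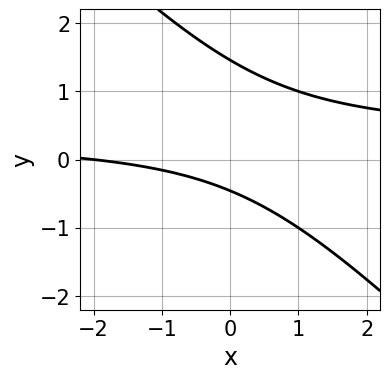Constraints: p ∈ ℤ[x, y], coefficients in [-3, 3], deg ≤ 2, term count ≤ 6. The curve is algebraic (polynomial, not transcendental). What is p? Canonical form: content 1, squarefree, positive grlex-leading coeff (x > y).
(a) The degree is 2 — no degree-1 curve has this shape.
(b) From the axis intercepts and sections: it meets the x-axis at x = -2 (among the integer gridlines).
(c) Together with the visible shape, these determine p as stated.

3*x*y + 3*y^2 - x - 3*y - 2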